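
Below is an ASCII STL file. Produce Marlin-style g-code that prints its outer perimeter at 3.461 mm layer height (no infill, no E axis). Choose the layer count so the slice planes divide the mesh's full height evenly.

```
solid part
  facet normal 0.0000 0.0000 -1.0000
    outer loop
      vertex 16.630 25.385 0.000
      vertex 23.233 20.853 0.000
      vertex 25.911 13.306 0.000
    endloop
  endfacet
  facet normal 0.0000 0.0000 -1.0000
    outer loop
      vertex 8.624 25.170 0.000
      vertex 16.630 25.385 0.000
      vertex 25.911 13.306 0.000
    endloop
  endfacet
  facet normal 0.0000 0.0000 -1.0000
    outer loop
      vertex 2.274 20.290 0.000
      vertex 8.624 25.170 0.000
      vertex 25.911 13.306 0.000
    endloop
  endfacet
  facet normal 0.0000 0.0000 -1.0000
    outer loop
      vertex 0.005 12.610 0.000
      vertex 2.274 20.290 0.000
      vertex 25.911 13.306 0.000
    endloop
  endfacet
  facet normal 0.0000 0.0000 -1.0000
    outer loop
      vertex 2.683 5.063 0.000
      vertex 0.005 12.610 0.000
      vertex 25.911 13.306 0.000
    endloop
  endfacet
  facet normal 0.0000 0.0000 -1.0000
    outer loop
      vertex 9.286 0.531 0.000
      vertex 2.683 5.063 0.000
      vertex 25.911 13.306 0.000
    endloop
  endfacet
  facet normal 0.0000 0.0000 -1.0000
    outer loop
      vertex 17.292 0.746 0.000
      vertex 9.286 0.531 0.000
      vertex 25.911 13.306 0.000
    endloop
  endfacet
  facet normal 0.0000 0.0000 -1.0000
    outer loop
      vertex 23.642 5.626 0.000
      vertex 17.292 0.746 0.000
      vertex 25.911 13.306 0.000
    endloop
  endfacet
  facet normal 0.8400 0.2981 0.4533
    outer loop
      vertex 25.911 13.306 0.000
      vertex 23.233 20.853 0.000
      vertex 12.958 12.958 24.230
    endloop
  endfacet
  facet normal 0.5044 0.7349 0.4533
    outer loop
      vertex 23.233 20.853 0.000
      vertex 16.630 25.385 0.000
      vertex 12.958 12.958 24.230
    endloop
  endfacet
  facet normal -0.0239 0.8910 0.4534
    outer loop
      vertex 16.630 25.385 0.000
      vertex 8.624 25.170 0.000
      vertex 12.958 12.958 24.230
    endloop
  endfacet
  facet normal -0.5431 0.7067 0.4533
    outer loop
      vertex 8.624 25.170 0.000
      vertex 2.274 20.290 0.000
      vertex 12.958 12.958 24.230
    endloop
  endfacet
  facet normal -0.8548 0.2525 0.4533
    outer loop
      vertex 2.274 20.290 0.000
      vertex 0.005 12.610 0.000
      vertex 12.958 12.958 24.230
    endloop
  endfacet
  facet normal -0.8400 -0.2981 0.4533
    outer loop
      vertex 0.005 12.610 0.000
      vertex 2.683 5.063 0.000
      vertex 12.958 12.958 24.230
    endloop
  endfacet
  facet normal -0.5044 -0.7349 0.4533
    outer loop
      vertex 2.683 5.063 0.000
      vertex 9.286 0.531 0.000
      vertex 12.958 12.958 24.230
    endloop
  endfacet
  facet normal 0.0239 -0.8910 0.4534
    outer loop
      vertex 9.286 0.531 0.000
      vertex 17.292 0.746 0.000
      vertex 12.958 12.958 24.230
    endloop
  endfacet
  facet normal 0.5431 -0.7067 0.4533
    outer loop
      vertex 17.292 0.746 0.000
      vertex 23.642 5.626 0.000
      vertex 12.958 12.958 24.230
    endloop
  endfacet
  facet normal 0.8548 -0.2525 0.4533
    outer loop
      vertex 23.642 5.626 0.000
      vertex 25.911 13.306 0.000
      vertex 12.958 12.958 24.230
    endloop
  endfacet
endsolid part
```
; perimeter-only toolpath
G21 ; units = mm
G90 ; absolute positioning
G28 ; home
; layer 1
G0 Z3.461
G0 X24.061 Y13.256
G1 X21.765 Y19.725
G1 X16.105 Y23.610
G1 X9.243 Y23.425
G1 X3.800 Y19.243
G1 X1.855 Y12.660
G1 X4.151 Y6.191
G1 X9.811 Y2.306
G1 X16.673 Y2.491
G1 X22.116 Y6.673
G1 X24.061 Y13.256
; layer 2
G0 Z6.923
G0 X22.210 Y13.207
G1 X20.297 Y18.597
G1 X15.581 Y21.834
G1 X9.862 Y21.681
G1 X5.327 Y18.195
G1 X3.706 Y12.709
G1 X5.619 Y7.319
G1 X10.335 Y4.082
G1 X16.054 Y4.235
G1 X20.589 Y7.721
G1 X22.210 Y13.207
; layer 3
G0 Z10.384
G0 X20.360 Y13.157
G1 X18.829 Y17.469
G1 X15.056 Y20.059
G1 X10.481 Y19.936
G1 X6.853 Y17.148
G1 X5.556 Y12.759
G1 X7.087 Y8.447
G1 X10.860 Y5.857
G1 X15.435 Y5.980
G1 X19.063 Y8.768
G1 X20.360 Y13.157
; layer 4
G0 Z13.846
G0 X18.509 Y13.107
G1 X17.362 Y16.342
G1 X14.532 Y18.284
G1 X11.101 Y18.192
G1 X8.379 Y16.100
G1 X7.407 Y12.809
G1 X8.554 Y9.574
G1 X11.384 Y7.632
G1 X14.815 Y7.724
G1 X17.537 Y9.816
G1 X18.509 Y13.107
; layer 5
G0 Z17.307
G0 X16.659 Y13.057
G1 X15.894 Y15.214
G1 X14.007 Y16.509
G1 X11.720 Y16.447
G1 X9.905 Y15.053
G1 X9.257 Y12.859
G1 X10.022 Y10.702
G1 X11.909 Y9.407
G1 X14.196 Y9.469
G1 X16.011 Y10.863
G1 X16.659 Y13.057
; layer 6
G0 Z20.769
G0 X14.808 Y13.008
G1 X14.426 Y14.086
G1 X13.483 Y14.733
G1 X12.339 Y14.703
G1 X11.432 Y14.005
G1 X11.108 Y12.908
G1 X11.490 Y11.830
G1 X12.433 Y11.183
G1 X13.577 Y11.213
G1 X14.484 Y11.911
G1 X14.808 Y13.008
M2 ; end

The solid is a regular 10-sided pyramid, base circumscribed radius ≈ 13 mm, apex at z ≈ 24.2 mm. Slicing at Δz = 3.461 mm — 7 equal slices spanning the solid's height, so layer i sits at z = i·h/7 — gives 6 non-empty perimeters. Each is a 10-segment closed polygon; G0 lifts to the layer z and rapids to the start vertex, then G1 traces the edges. The cross-section shrinks linearly with z (the slice at the apex is degenerate and omitted).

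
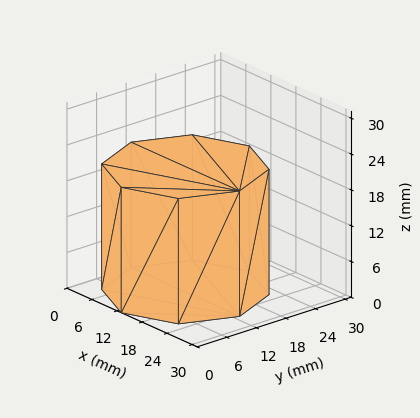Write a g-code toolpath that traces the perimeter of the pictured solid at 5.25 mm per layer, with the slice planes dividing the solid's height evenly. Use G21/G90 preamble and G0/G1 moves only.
Reading the render: the shape is a regular 8-sided prism (a cylinder approximated with 8 flat sides), circumscribed radius ≈ 13 mm, height ≈ 21 mm (dimensions read to the nearest mm from the axis ticks). For the g-code, the solid's height is divided into equal slices at the stated Δz and each level perimeter traced with G1 moves after a G0 lift.

; perimeter-only toolpath
G21 ; units = mm
G90 ; absolute positioning
G28 ; home
; layer 1
G0 Z5.25
G0 X26.00 Y13.00
G1 X22.19 Y22.19
G1 X13.00 Y26.00
G1 X3.81 Y22.19
G1 X0.00 Y13.00
G1 X3.81 Y3.81
G1 X13.00 Y0.00
G1 X22.19 Y3.81
G1 X26.00 Y13.00
; layer 2
G0 Z10.50
G0 X26.00 Y13.00
G1 X22.19 Y22.19
G1 X13.00 Y26.00
G1 X3.81 Y22.19
G1 X0.00 Y13.00
G1 X3.81 Y3.81
G1 X13.00 Y0.00
G1 X22.19 Y3.81
G1 X26.00 Y13.00
; layer 3
G0 Z15.75
G0 X26.00 Y13.00
G1 X22.19 Y22.19
G1 X13.00 Y26.00
G1 X3.81 Y22.19
G1 X0.00 Y13.00
G1 X3.81 Y3.81
G1 X13.00 Y0.00
G1 X22.19 Y3.81
G1 X26.00 Y13.00
; layer 4
G0 Z21.00
G0 X26.00 Y13.00
G1 X22.19 Y22.19
G1 X13.00 Y26.00
G1 X3.81 Y22.19
G1 X0.00 Y13.00
G1 X3.81 Y3.81
G1 X13.00 Y0.00
G1 X22.19 Y3.81
G1 X26.00 Y13.00
M2 ; end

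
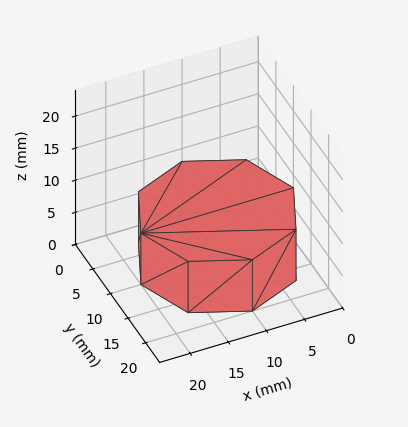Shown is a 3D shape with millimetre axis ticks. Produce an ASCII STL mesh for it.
Reading the render: the shape is a regular 8-sided prism (a cylinder approximated with 8 flat sides), circumscribed radius ≈ 10 mm, height ≈ 8 mm (dimensions read to the nearest mm from the axis ticks). For the STL, each face is triangulated and given an outward normal.

solid part
  facet normal 0.0000 0.0000 -1.0000
    outer loop
      vertex 10.000 20.000 0.000
      vertex 17.071 17.071 0.000
      vertex 20.000 10.000 0.000
    endloop
  endfacet
  facet normal 0.0000 0.0000 -1.0000
    outer loop
      vertex 2.929 17.071 0.000
      vertex 10.000 20.000 0.000
      vertex 20.000 10.000 0.000
    endloop
  endfacet
  facet normal 0.0000 0.0000 -1.0000
    outer loop
      vertex 0.000 10.000 0.000
      vertex 2.929 17.071 0.000
      vertex 20.000 10.000 0.000
    endloop
  endfacet
  facet normal 0.0000 0.0000 -1.0000
    outer loop
      vertex 2.929 2.929 0.000
      vertex 0.000 10.000 0.000
      vertex 20.000 10.000 0.000
    endloop
  endfacet
  facet normal 0.0000 0.0000 -1.0000
    outer loop
      vertex 10.000 0.000 0.000
      vertex 2.929 2.929 0.000
      vertex 20.000 10.000 0.000
    endloop
  endfacet
  facet normal 0.0000 0.0000 -1.0000
    outer loop
      vertex 17.071 2.929 0.000
      vertex 10.000 0.000 0.000
      vertex 20.000 10.000 0.000
    endloop
  endfacet
  facet normal 0.0000 0.0000 1.0000
    outer loop
      vertex 20.000 10.000 8.000
      vertex 17.071 17.071 8.000
      vertex 10.000 20.000 8.000
    endloop
  endfacet
  facet normal 0.0000 0.0000 1.0000
    outer loop
      vertex 20.000 10.000 8.000
      vertex 10.000 20.000 8.000
      vertex 2.929 17.071 8.000
    endloop
  endfacet
  facet normal 0.0000 0.0000 1.0000
    outer loop
      vertex 20.000 10.000 8.000
      vertex 2.929 17.071 8.000
      vertex 0.000 10.000 8.000
    endloop
  endfacet
  facet normal 0.0000 0.0000 1.0000
    outer loop
      vertex 20.000 10.000 8.000
      vertex 0.000 10.000 8.000
      vertex 2.929 2.929 8.000
    endloop
  endfacet
  facet normal 0.0000 0.0000 1.0000
    outer loop
      vertex 20.000 10.000 8.000
      vertex 2.929 2.929 8.000
      vertex 10.000 0.000 8.000
    endloop
  endfacet
  facet normal 0.0000 0.0000 1.0000
    outer loop
      vertex 20.000 10.000 8.000
      vertex 10.000 0.000 8.000
      vertex 17.071 2.929 8.000
    endloop
  endfacet
  facet normal 0.9239 0.3827 0.0000
    outer loop
      vertex 20.000 10.000 0.000
      vertex 17.071 17.071 0.000
      vertex 17.071 17.071 8.000
    endloop
  endfacet
  facet normal 0.9239 0.3827 0.0000
    outer loop
      vertex 20.000 10.000 0.000
      vertex 17.071 17.071 8.000
      vertex 20.000 10.000 8.000
    endloop
  endfacet
  facet normal 0.3827 0.9239 0.0000
    outer loop
      vertex 17.071 17.071 0.000
      vertex 10.000 20.000 0.000
      vertex 10.000 20.000 8.000
    endloop
  endfacet
  facet normal 0.3827 0.9239 0.0000
    outer loop
      vertex 17.071 17.071 0.000
      vertex 10.000 20.000 8.000
      vertex 17.071 17.071 8.000
    endloop
  endfacet
  facet normal -0.3827 0.9239 0.0000
    outer loop
      vertex 10.000 20.000 0.000
      vertex 2.929 17.071 0.000
      vertex 2.929 17.071 8.000
    endloop
  endfacet
  facet normal -0.3827 0.9239 0.0000
    outer loop
      vertex 10.000 20.000 0.000
      vertex 2.929 17.071 8.000
      vertex 10.000 20.000 8.000
    endloop
  endfacet
  facet normal -0.9239 0.3827 0.0000
    outer loop
      vertex 2.929 17.071 0.000
      vertex 0.000 10.000 0.000
      vertex 0.000 10.000 8.000
    endloop
  endfacet
  facet normal -0.9239 0.3827 0.0000
    outer loop
      vertex 2.929 17.071 0.000
      vertex 0.000 10.000 8.000
      vertex 2.929 17.071 8.000
    endloop
  endfacet
  facet normal -0.9239 -0.3827 0.0000
    outer loop
      vertex 0.000 10.000 0.000
      vertex 2.929 2.929 0.000
      vertex 2.929 2.929 8.000
    endloop
  endfacet
  facet normal -0.9239 -0.3827 0.0000
    outer loop
      vertex 0.000 10.000 0.000
      vertex 2.929 2.929 8.000
      vertex 0.000 10.000 8.000
    endloop
  endfacet
  facet normal -0.3827 -0.9239 0.0000
    outer loop
      vertex 2.929 2.929 0.000
      vertex 10.000 0.000 0.000
      vertex 10.000 0.000 8.000
    endloop
  endfacet
  facet normal -0.3827 -0.9239 0.0000
    outer loop
      vertex 2.929 2.929 0.000
      vertex 10.000 0.000 8.000
      vertex 2.929 2.929 8.000
    endloop
  endfacet
  facet normal 0.3827 -0.9239 0.0000
    outer loop
      vertex 10.000 0.000 0.000
      vertex 17.071 2.929 0.000
      vertex 17.071 2.929 8.000
    endloop
  endfacet
  facet normal 0.3827 -0.9239 0.0000
    outer loop
      vertex 10.000 0.000 0.000
      vertex 17.071 2.929 8.000
      vertex 10.000 0.000 8.000
    endloop
  endfacet
  facet normal 0.9239 -0.3827 0.0000
    outer loop
      vertex 17.071 2.929 0.000
      vertex 20.000 10.000 0.000
      vertex 20.000 10.000 8.000
    endloop
  endfacet
  facet normal 0.9239 -0.3827 0.0000
    outer loop
      vertex 17.071 2.929 0.000
      vertex 20.000 10.000 8.000
      vertex 17.071 2.929 8.000
    endloop
  endfacet
endsolid part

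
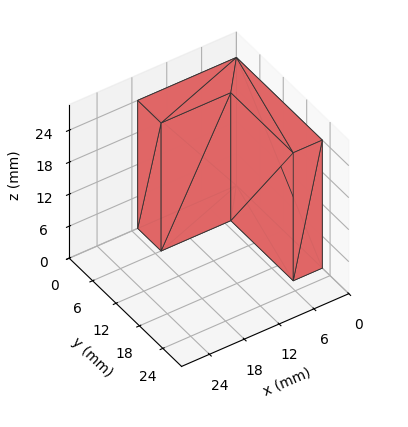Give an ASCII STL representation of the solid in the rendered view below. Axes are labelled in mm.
Reading the render: the shape is an L-shaped prism: outer 17 × 22 mm, arm thicknesses ≈ 6 mm (horizontal) and 5 mm (vertical), extruded 24 mm in z (dimensions read to the nearest mm from the axis ticks). For the STL, each face is triangulated and given an outward normal.

solid part
  facet normal 0.0000 0.0000 -1.0000
    outer loop
      vertex 17.000 6.000 0.000
      vertex 17.000 0.000 0.000
      vertex 0.000 0.000 0.000
    endloop
  endfacet
  facet normal 0.0000 0.0000 -1.0000
    outer loop
      vertex 5.000 6.000 0.000
      vertex 17.000 6.000 0.000
      vertex 0.000 0.000 0.000
    endloop
  endfacet
  facet normal 0.0000 0.0000 -1.0000
    outer loop
      vertex 5.000 22.000 0.000
      vertex 5.000 6.000 0.000
      vertex 0.000 0.000 0.000
    endloop
  endfacet
  facet normal 0.0000 0.0000 -1.0000
    outer loop
      vertex 0.000 22.000 0.000
      vertex 5.000 22.000 0.000
      vertex 0.000 0.000 0.000
    endloop
  endfacet
  facet normal 0.0000 0.0000 1.0000
    outer loop
      vertex 0.000 0.000 24.000
      vertex 17.000 0.000 24.000
      vertex 17.000 6.000 24.000
    endloop
  endfacet
  facet normal 0.0000 0.0000 1.0000
    outer loop
      vertex 0.000 0.000 24.000
      vertex 17.000 6.000 24.000
      vertex 5.000 6.000 24.000
    endloop
  endfacet
  facet normal 0.0000 0.0000 1.0000
    outer loop
      vertex 0.000 0.000 24.000
      vertex 5.000 6.000 24.000
      vertex 5.000 22.000 24.000
    endloop
  endfacet
  facet normal 0.0000 0.0000 1.0000
    outer loop
      vertex 0.000 0.000 24.000
      vertex 5.000 22.000 24.000
      vertex 0.000 22.000 24.000
    endloop
  endfacet
  facet normal 0.0000 -1.0000 0.0000
    outer loop
      vertex 0.000 0.000 0.000
      vertex 17.000 0.000 0.000
      vertex 17.000 0.000 24.000
    endloop
  endfacet
  facet normal 0.0000 -1.0000 0.0000
    outer loop
      vertex 0.000 0.000 0.000
      vertex 17.000 0.000 24.000
      vertex 0.000 0.000 24.000
    endloop
  endfacet
  facet normal 1.0000 0.0000 0.0000
    outer loop
      vertex 17.000 0.000 0.000
      vertex 17.000 6.000 0.000
      vertex 17.000 6.000 24.000
    endloop
  endfacet
  facet normal 1.0000 0.0000 0.0000
    outer loop
      vertex 17.000 0.000 0.000
      vertex 17.000 6.000 24.000
      vertex 17.000 0.000 24.000
    endloop
  endfacet
  facet normal 0.0000 1.0000 0.0000
    outer loop
      vertex 17.000 6.000 0.000
      vertex 5.000 6.000 0.000
      vertex 5.000 6.000 24.000
    endloop
  endfacet
  facet normal 0.0000 1.0000 0.0000
    outer loop
      vertex 17.000 6.000 0.000
      vertex 5.000 6.000 24.000
      vertex 17.000 6.000 24.000
    endloop
  endfacet
  facet normal 1.0000 0.0000 0.0000
    outer loop
      vertex 5.000 6.000 0.000
      vertex 5.000 22.000 0.000
      vertex 5.000 22.000 24.000
    endloop
  endfacet
  facet normal 1.0000 0.0000 0.0000
    outer loop
      vertex 5.000 6.000 0.000
      vertex 5.000 22.000 24.000
      vertex 5.000 6.000 24.000
    endloop
  endfacet
  facet normal 0.0000 1.0000 0.0000
    outer loop
      vertex 5.000 22.000 0.000
      vertex 0.000 22.000 0.000
      vertex 0.000 22.000 24.000
    endloop
  endfacet
  facet normal 0.0000 1.0000 0.0000
    outer loop
      vertex 5.000 22.000 0.000
      vertex 0.000 22.000 24.000
      vertex 5.000 22.000 24.000
    endloop
  endfacet
  facet normal -1.0000 0.0000 0.0000
    outer loop
      vertex 0.000 22.000 0.000
      vertex 0.000 0.000 0.000
      vertex 0.000 0.000 24.000
    endloop
  endfacet
  facet normal -1.0000 0.0000 0.0000
    outer loop
      vertex 0.000 22.000 0.000
      vertex 0.000 0.000 24.000
      vertex 0.000 22.000 24.000
    endloop
  endfacet
endsolid part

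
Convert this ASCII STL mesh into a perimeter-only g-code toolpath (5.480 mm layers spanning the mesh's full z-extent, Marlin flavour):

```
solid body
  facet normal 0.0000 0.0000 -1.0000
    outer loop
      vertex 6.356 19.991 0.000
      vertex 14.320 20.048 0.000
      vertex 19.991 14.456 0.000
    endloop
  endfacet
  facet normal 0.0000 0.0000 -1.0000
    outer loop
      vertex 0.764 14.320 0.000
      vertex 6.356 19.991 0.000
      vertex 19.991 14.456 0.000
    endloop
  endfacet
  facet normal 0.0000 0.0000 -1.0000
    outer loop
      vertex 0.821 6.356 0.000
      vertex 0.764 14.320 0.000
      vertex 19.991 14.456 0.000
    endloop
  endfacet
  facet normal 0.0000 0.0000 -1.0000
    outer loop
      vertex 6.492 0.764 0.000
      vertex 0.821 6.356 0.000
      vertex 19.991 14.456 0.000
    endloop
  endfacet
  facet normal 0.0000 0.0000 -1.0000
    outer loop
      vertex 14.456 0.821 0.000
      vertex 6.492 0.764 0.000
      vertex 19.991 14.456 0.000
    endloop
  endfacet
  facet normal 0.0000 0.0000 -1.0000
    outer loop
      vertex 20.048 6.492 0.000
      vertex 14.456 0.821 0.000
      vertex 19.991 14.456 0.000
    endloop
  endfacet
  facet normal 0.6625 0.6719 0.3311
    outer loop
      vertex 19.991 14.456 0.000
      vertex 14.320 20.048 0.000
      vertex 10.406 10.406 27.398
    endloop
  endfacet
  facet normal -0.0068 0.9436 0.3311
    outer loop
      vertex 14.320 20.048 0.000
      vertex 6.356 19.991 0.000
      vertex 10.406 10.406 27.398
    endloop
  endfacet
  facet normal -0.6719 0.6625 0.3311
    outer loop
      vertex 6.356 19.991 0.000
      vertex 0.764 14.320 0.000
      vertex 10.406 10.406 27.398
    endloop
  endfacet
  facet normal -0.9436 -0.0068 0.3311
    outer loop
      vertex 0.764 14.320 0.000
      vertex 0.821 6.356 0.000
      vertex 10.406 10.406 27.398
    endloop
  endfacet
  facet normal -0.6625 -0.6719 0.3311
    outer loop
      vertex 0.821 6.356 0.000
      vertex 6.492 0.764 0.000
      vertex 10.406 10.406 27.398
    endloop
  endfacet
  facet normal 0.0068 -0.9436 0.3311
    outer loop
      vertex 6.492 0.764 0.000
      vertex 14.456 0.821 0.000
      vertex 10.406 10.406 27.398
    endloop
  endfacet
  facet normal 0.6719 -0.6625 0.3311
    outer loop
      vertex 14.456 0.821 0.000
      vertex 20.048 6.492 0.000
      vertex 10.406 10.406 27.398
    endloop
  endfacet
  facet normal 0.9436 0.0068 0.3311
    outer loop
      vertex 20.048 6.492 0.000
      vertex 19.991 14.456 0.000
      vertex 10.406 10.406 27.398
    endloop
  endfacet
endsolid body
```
; perimeter-only toolpath
G21 ; units = mm
G90 ; absolute positioning
G28 ; home
; layer 1
G0 Z5.480
G0 X18.074 Y13.646
G1 X13.537 Y18.120
G1 X7.166 Y18.074
G1 X2.692 Y13.537
G1 X2.738 Y7.166
G1 X7.275 Y2.692
G1 X13.646 Y2.738
G1 X18.120 Y7.275
G1 X18.074 Y13.646
; layer 2
G0 Z10.959
G0 X16.157 Y12.836
G1 X12.754 Y16.191
G1 X7.976 Y16.157
G1 X4.621 Y12.754
G1 X4.655 Y7.976
G1 X8.058 Y4.621
G1 X12.836 Y4.655
G1 X16.191 Y8.058
G1 X16.157 Y12.836
; layer 3
G0 Z16.439
G0 X14.240 Y12.026
G1 X11.972 Y14.263
G1 X8.786 Y14.240
G1 X6.549 Y11.972
G1 X6.572 Y8.786
G1 X8.840 Y6.549
G1 X12.026 Y6.572
G1 X14.263 Y8.840
G1 X14.240 Y12.026
; layer 4
G0 Z21.918
G0 X12.323 Y11.216
G1 X11.189 Y12.334
G1 X9.596 Y12.323
G1 X8.478 Y11.189
G1 X8.489 Y9.596
G1 X9.623 Y8.478
G1 X11.216 Y8.489
G1 X12.334 Y9.623
G1 X12.323 Y11.216
M2 ; end

The solid is a regular 8-sided pyramid, base circumscribed radius ≈ 10.4 mm, apex at z ≈ 27.4 mm. Slicing at Δz = 5.480 mm — 5 equal slices spanning the solid's height, so layer i sits at z = i·h/5 — gives 4 non-empty perimeters. Each is a 8-segment closed polygon; G0 lifts to the layer z and rapids to the start vertex, then G1 traces the edges. The cross-section shrinks linearly with z (the slice at the apex is degenerate and omitted).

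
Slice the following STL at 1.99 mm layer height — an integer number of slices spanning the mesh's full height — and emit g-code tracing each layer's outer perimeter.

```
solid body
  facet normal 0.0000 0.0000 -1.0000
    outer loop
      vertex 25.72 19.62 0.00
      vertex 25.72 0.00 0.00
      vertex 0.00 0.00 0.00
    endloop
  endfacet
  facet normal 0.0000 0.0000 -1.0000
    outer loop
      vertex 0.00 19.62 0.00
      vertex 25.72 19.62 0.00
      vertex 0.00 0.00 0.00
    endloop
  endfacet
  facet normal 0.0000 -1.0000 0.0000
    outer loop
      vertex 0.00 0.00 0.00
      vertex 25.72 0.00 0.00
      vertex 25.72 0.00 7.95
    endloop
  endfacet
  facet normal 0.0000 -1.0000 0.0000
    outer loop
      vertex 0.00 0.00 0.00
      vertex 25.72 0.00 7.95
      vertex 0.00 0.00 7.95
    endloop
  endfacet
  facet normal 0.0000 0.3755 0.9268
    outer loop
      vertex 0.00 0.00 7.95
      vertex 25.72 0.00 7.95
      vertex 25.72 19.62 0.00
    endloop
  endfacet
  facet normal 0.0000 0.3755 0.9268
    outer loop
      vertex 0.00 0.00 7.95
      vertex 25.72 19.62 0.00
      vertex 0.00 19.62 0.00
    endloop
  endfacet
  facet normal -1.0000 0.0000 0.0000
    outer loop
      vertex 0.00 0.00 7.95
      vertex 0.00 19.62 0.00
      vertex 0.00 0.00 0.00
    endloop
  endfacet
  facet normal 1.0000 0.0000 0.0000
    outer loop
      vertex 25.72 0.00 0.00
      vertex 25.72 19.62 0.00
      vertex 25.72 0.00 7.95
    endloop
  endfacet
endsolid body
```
; perimeter-only toolpath
G21 ; units = mm
G90 ; absolute positioning
G28 ; home
; layer 1
G0 Z1.99
G0 X0.00 Y0.00
G1 X25.72 Y0.00
G1 X25.72 Y14.71
G1 X0.00 Y14.71
G1 X0.00 Y0.00
; layer 2
G0 Z3.98
G0 X0.00 Y0.00
G1 X25.72 Y0.00
G1 X25.72 Y9.81
G1 X0.00 Y9.81
G1 X0.00 Y0.00
; layer 3
G0 Z5.96
G0 X0.00 Y0.00
G1 X25.72 Y0.00
G1 X25.72 Y4.91
G1 X0.00 Y4.91
G1 X0.00 Y0.00
M2 ; end

The solid is a wedge (ramp): 25.7 × 19.6 mm base, rising to 7.95 mm along the y=0 edge and sloping linearly to z=0 at y=19.6. Slicing at Δz = 1.99 mm — 4 equal slices spanning the solid's height, so layer i sits at z = i·h/4 — gives 3 non-empty perimeters. Each is a 4-segment closed polygon; G0 lifts to the layer z and rapids to the start vertex, then G1 traces the edges. The cross-section shrinks linearly with z (the slice at the apex is degenerate and omitted).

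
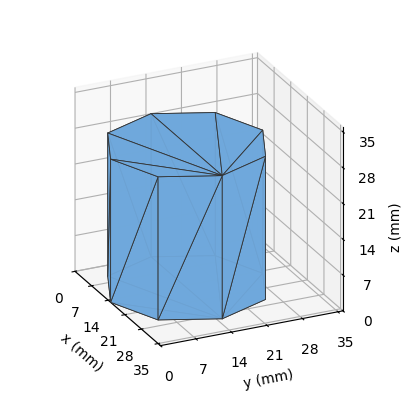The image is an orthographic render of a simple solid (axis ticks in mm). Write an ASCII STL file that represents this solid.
Reading the render: the shape is a regular 8-sided prism (a cylinder approximated with 8 flat sides), circumscribed radius ≈ 15 mm, height ≈ 28 mm (dimensions read to the nearest mm from the axis ticks). For the STL, each face is triangulated and given an outward normal.

solid part
  facet normal 0.0000 0.0000 -1.0000
    outer loop
      vertex 15.0 30.0 0.0
      vertex 25.6 25.6 0.0
      vertex 30.0 15.0 0.0
    endloop
  endfacet
  facet normal 0.0000 0.0000 -1.0000
    outer loop
      vertex 4.4 25.6 0.0
      vertex 15.0 30.0 0.0
      vertex 30.0 15.0 0.0
    endloop
  endfacet
  facet normal 0.0000 0.0000 -1.0000
    outer loop
      vertex 0.0 15.0 0.0
      vertex 4.4 25.6 0.0
      vertex 30.0 15.0 0.0
    endloop
  endfacet
  facet normal 0.0000 0.0000 -1.0000
    outer loop
      vertex 4.4 4.4 0.0
      vertex 0.0 15.0 0.0
      vertex 30.0 15.0 0.0
    endloop
  endfacet
  facet normal 0.0000 0.0000 -1.0000
    outer loop
      vertex 15.0 0.0 0.0
      vertex 4.4 4.4 0.0
      vertex 30.0 15.0 0.0
    endloop
  endfacet
  facet normal 0.0000 0.0000 -1.0000
    outer loop
      vertex 25.6 4.4 0.0
      vertex 15.0 0.0 0.0
      vertex 30.0 15.0 0.0
    endloop
  endfacet
  facet normal 0.0000 0.0000 1.0000
    outer loop
      vertex 30.0 15.0 28.0
      vertex 25.6 25.6 28.0
      vertex 15.0 30.0 28.0
    endloop
  endfacet
  facet normal 0.0000 0.0000 1.0000
    outer loop
      vertex 30.0 15.0 28.0
      vertex 15.0 30.0 28.0
      vertex 4.4 25.6 28.0
    endloop
  endfacet
  facet normal 0.0000 0.0000 1.0000
    outer loop
      vertex 30.0 15.0 28.0
      vertex 4.4 25.6 28.0
      vertex 0.0 15.0 28.0
    endloop
  endfacet
  facet normal 0.0000 0.0000 1.0000
    outer loop
      vertex 30.0 15.0 28.0
      vertex 0.0 15.0 28.0
      vertex 4.4 4.4 28.0
    endloop
  endfacet
  facet normal 0.0000 0.0000 1.0000
    outer loop
      vertex 30.0 15.0 28.0
      vertex 4.4 4.4 28.0
      vertex 15.0 0.0 28.0
    endloop
  endfacet
  facet normal 0.0000 0.0000 1.0000
    outer loop
      vertex 30.0 15.0 28.0
      vertex 15.0 0.0 28.0
      vertex 25.6 4.4 28.0
    endloop
  endfacet
  facet normal 0.9236 0.3834 0.0000
    outer loop
      vertex 30.0 15.0 0.0
      vertex 25.6 25.6 0.0
      vertex 25.6 25.6 28.0
    endloop
  endfacet
  facet normal 0.9236 0.3834 0.0000
    outer loop
      vertex 30.0 15.0 0.0
      vertex 25.6 25.6 28.0
      vertex 30.0 15.0 28.0
    endloop
  endfacet
  facet normal 0.3834 0.9236 0.0000
    outer loop
      vertex 25.6 25.6 0.0
      vertex 15.0 30.0 0.0
      vertex 15.0 30.0 28.0
    endloop
  endfacet
  facet normal 0.3834 0.9236 0.0000
    outer loop
      vertex 25.6 25.6 0.0
      vertex 15.0 30.0 28.0
      vertex 25.6 25.6 28.0
    endloop
  endfacet
  facet normal -0.3834 0.9236 0.0000
    outer loop
      vertex 15.0 30.0 0.0
      vertex 4.4 25.6 0.0
      vertex 4.4 25.6 28.0
    endloop
  endfacet
  facet normal -0.3834 0.9236 0.0000
    outer loop
      vertex 15.0 30.0 0.0
      vertex 4.4 25.6 28.0
      vertex 15.0 30.0 28.0
    endloop
  endfacet
  facet normal -0.9236 0.3834 0.0000
    outer loop
      vertex 4.4 25.6 0.0
      vertex 0.0 15.0 0.0
      vertex 0.0 15.0 28.0
    endloop
  endfacet
  facet normal -0.9236 0.3834 0.0000
    outer loop
      vertex 4.4 25.6 0.0
      vertex 0.0 15.0 28.0
      vertex 4.4 25.6 28.0
    endloop
  endfacet
  facet normal -0.9236 -0.3834 0.0000
    outer loop
      vertex 0.0 15.0 0.0
      vertex 4.4 4.4 0.0
      vertex 4.4 4.4 28.0
    endloop
  endfacet
  facet normal -0.9236 -0.3834 0.0000
    outer loop
      vertex 0.0 15.0 0.0
      vertex 4.4 4.4 28.0
      vertex 0.0 15.0 28.0
    endloop
  endfacet
  facet normal -0.3834 -0.9236 0.0000
    outer loop
      vertex 4.4 4.4 0.0
      vertex 15.0 0.0 0.0
      vertex 15.0 0.0 28.0
    endloop
  endfacet
  facet normal -0.3834 -0.9236 0.0000
    outer loop
      vertex 4.4 4.4 0.0
      vertex 15.0 0.0 28.0
      vertex 4.4 4.4 28.0
    endloop
  endfacet
  facet normal 0.3834 -0.9236 0.0000
    outer loop
      vertex 15.0 0.0 0.0
      vertex 25.6 4.4 0.0
      vertex 25.6 4.4 28.0
    endloop
  endfacet
  facet normal 0.3834 -0.9236 0.0000
    outer loop
      vertex 15.0 0.0 0.0
      vertex 25.6 4.4 28.0
      vertex 15.0 0.0 28.0
    endloop
  endfacet
  facet normal 0.9236 -0.3834 0.0000
    outer loop
      vertex 25.6 4.4 0.0
      vertex 30.0 15.0 0.0
      vertex 30.0 15.0 28.0
    endloop
  endfacet
  facet normal 0.9236 -0.3834 0.0000
    outer loop
      vertex 25.6 4.4 0.0
      vertex 30.0 15.0 28.0
      vertex 25.6 4.4 28.0
    endloop
  endfacet
endsolid part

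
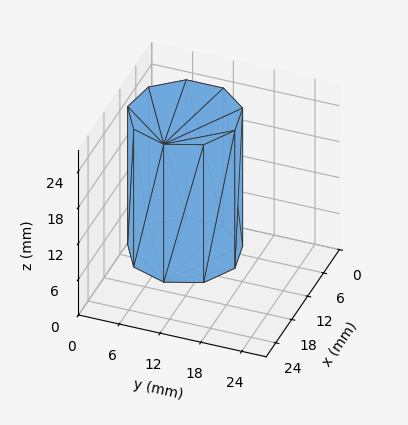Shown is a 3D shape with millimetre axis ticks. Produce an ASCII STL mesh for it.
Reading the render: the shape is a regular 9-sided prism (a cylinder approximated with 9 flat sides), circumscribed radius ≈ 8 mm, height ≈ 23 mm (dimensions read to the nearest mm from the axis ticks). For the STL, each face is triangulated and given an outward normal.

solid part
  facet normal 0.0000 0.0000 -1.0000
    outer loop
      vertex 9.389 15.878 0.000
      vertex 14.128 13.142 0.000
      vertex 16.000 8.000 0.000
    endloop
  endfacet
  facet normal 0.0000 0.0000 -1.0000
    outer loop
      vertex 4.000 14.928 0.000
      vertex 9.389 15.878 0.000
      vertex 16.000 8.000 0.000
    endloop
  endfacet
  facet normal 0.0000 0.0000 -1.0000
    outer loop
      vertex 0.482 10.736 0.000
      vertex 4.000 14.928 0.000
      vertex 16.000 8.000 0.000
    endloop
  endfacet
  facet normal 0.0000 0.0000 -1.0000
    outer loop
      vertex 0.482 5.264 0.000
      vertex 0.482 10.736 0.000
      vertex 16.000 8.000 0.000
    endloop
  endfacet
  facet normal 0.0000 0.0000 -1.0000
    outer loop
      vertex 4.000 1.072 0.000
      vertex 0.482 5.264 0.000
      vertex 16.000 8.000 0.000
    endloop
  endfacet
  facet normal 0.0000 0.0000 -1.0000
    outer loop
      vertex 9.389 0.122 0.000
      vertex 4.000 1.072 0.000
      vertex 16.000 8.000 0.000
    endloop
  endfacet
  facet normal 0.0000 0.0000 -1.0000
    outer loop
      vertex 14.128 2.858 0.000
      vertex 9.389 0.122 0.000
      vertex 16.000 8.000 0.000
    endloop
  endfacet
  facet normal 0.0000 0.0000 1.0000
    outer loop
      vertex 16.000 8.000 23.000
      vertex 14.128 13.142 23.000
      vertex 9.389 15.878 23.000
    endloop
  endfacet
  facet normal 0.0000 0.0000 1.0000
    outer loop
      vertex 16.000 8.000 23.000
      vertex 9.389 15.878 23.000
      vertex 4.000 14.928 23.000
    endloop
  endfacet
  facet normal 0.0000 0.0000 1.0000
    outer loop
      vertex 16.000 8.000 23.000
      vertex 4.000 14.928 23.000
      vertex 0.482 10.736 23.000
    endloop
  endfacet
  facet normal 0.0000 0.0000 1.0000
    outer loop
      vertex 16.000 8.000 23.000
      vertex 0.482 10.736 23.000
      vertex 0.482 5.264 23.000
    endloop
  endfacet
  facet normal 0.0000 0.0000 1.0000
    outer loop
      vertex 16.000 8.000 23.000
      vertex 0.482 5.264 23.000
      vertex 4.000 1.072 23.000
    endloop
  endfacet
  facet normal 0.0000 0.0000 1.0000
    outer loop
      vertex 16.000 8.000 23.000
      vertex 4.000 1.072 23.000
      vertex 9.389 0.122 23.000
    endloop
  endfacet
  facet normal 0.0000 0.0000 1.0000
    outer loop
      vertex 16.000 8.000 23.000
      vertex 9.389 0.122 23.000
      vertex 14.128 2.858 23.000
    endloop
  endfacet
  facet normal 0.9397 0.3421 0.0000
    outer loop
      vertex 16.000 8.000 0.000
      vertex 14.128 13.142 0.000
      vertex 14.128 13.142 23.000
    endloop
  endfacet
  facet normal 0.9397 0.3421 0.0000
    outer loop
      vertex 16.000 8.000 0.000
      vertex 14.128 13.142 23.000
      vertex 16.000 8.000 23.000
    endloop
  endfacet
  facet normal 0.5000 0.8660 0.0000
    outer loop
      vertex 14.128 13.142 0.000
      vertex 9.389 15.878 0.000
      vertex 9.389 15.878 23.000
    endloop
  endfacet
  facet normal 0.5000 0.8660 0.0000
    outer loop
      vertex 14.128 13.142 0.000
      vertex 9.389 15.878 23.000
      vertex 14.128 13.142 23.000
    endloop
  endfacet
  facet normal -0.1736 0.9848 0.0000
    outer loop
      vertex 9.389 15.878 0.000
      vertex 4.000 14.928 0.000
      vertex 4.000 14.928 23.000
    endloop
  endfacet
  facet normal -0.1736 0.9848 0.0000
    outer loop
      vertex 9.389 15.878 0.000
      vertex 4.000 14.928 23.000
      vertex 9.389 15.878 23.000
    endloop
  endfacet
  facet normal -0.7660 0.6428 0.0000
    outer loop
      vertex 4.000 14.928 0.000
      vertex 0.482 10.736 0.000
      vertex 0.482 10.736 23.000
    endloop
  endfacet
  facet normal -0.7660 0.6428 0.0000
    outer loop
      vertex 4.000 14.928 0.000
      vertex 0.482 10.736 23.000
      vertex 4.000 14.928 23.000
    endloop
  endfacet
  facet normal -1.0000 0.0000 0.0000
    outer loop
      vertex 0.482 10.736 0.000
      vertex 0.482 5.264 0.000
      vertex 0.482 5.264 23.000
    endloop
  endfacet
  facet normal -1.0000 0.0000 0.0000
    outer loop
      vertex 0.482 10.736 0.000
      vertex 0.482 5.264 23.000
      vertex 0.482 10.736 23.000
    endloop
  endfacet
  facet normal -0.7660 -0.6428 0.0000
    outer loop
      vertex 0.482 5.264 0.000
      vertex 4.000 1.072 0.000
      vertex 4.000 1.072 23.000
    endloop
  endfacet
  facet normal -0.7660 -0.6428 0.0000
    outer loop
      vertex 0.482 5.264 0.000
      vertex 4.000 1.072 23.000
      vertex 0.482 5.264 23.000
    endloop
  endfacet
  facet normal -0.1736 -0.9848 0.0000
    outer loop
      vertex 4.000 1.072 0.000
      vertex 9.389 0.122 0.000
      vertex 9.389 0.122 23.000
    endloop
  endfacet
  facet normal -0.1736 -0.9848 0.0000
    outer loop
      vertex 4.000 1.072 0.000
      vertex 9.389 0.122 23.000
      vertex 4.000 1.072 23.000
    endloop
  endfacet
  facet normal 0.5000 -0.8660 0.0000
    outer loop
      vertex 9.389 0.122 0.000
      vertex 14.128 2.858 0.000
      vertex 14.128 2.858 23.000
    endloop
  endfacet
  facet normal 0.5000 -0.8660 0.0000
    outer loop
      vertex 9.389 0.122 0.000
      vertex 14.128 2.858 23.000
      vertex 9.389 0.122 23.000
    endloop
  endfacet
  facet normal 0.9397 -0.3421 0.0000
    outer loop
      vertex 14.128 2.858 0.000
      vertex 16.000 8.000 0.000
      vertex 16.000 8.000 23.000
    endloop
  endfacet
  facet normal 0.9397 -0.3421 0.0000
    outer loop
      vertex 14.128 2.858 0.000
      vertex 16.000 8.000 23.000
      vertex 14.128 2.858 23.000
    endloop
  endfacet
endsolid part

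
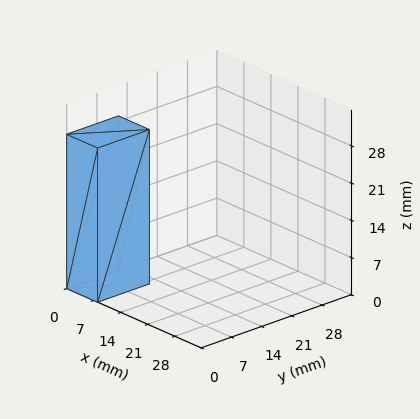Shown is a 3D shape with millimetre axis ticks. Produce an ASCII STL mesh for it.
Reading the render: the shape is a rectangular box, roughly 8 × 12 mm footprint and 29 mm tall (dimensions read to the nearest mm from the axis ticks). For the STL, each face is triangulated and given an outward normal.

solid part
  facet normal 0.0000 0.0000 -1.0000
    outer loop
      vertex 8.0 12.0 0.0
      vertex 8.0 0.0 0.0
      vertex 0.0 0.0 0.0
    endloop
  endfacet
  facet normal 0.0000 0.0000 -1.0000
    outer loop
      vertex 0.0 12.0 0.0
      vertex 8.0 12.0 0.0
      vertex 0.0 0.0 0.0
    endloop
  endfacet
  facet normal 0.0000 0.0000 1.0000
    outer loop
      vertex 0.0 0.0 29.0
      vertex 8.0 0.0 29.0
      vertex 8.0 12.0 29.0
    endloop
  endfacet
  facet normal 0.0000 0.0000 1.0000
    outer loop
      vertex 0.0 0.0 29.0
      vertex 8.0 12.0 29.0
      vertex 0.0 12.0 29.0
    endloop
  endfacet
  facet normal 0.0000 -1.0000 0.0000
    outer loop
      vertex 0.0 0.0 0.0
      vertex 8.0 0.0 0.0
      vertex 8.0 0.0 29.0
    endloop
  endfacet
  facet normal 0.0000 -1.0000 0.0000
    outer loop
      vertex 0.0 0.0 0.0
      vertex 8.0 0.0 29.0
      vertex 0.0 0.0 29.0
    endloop
  endfacet
  facet normal 0.0000 1.0000 0.0000
    outer loop
      vertex 8.0 12.0 29.0
      vertex 8.0 12.0 0.0
      vertex 0.0 12.0 0.0
    endloop
  endfacet
  facet normal 0.0000 1.0000 0.0000
    outer loop
      vertex 0.0 12.0 29.0
      vertex 8.0 12.0 29.0
      vertex 0.0 12.0 0.0
    endloop
  endfacet
  facet normal -1.0000 0.0000 0.0000
    outer loop
      vertex 0.0 12.0 29.0
      vertex 0.0 12.0 0.0
      vertex 0.0 0.0 0.0
    endloop
  endfacet
  facet normal -1.0000 0.0000 0.0000
    outer loop
      vertex 0.0 0.0 29.0
      vertex 0.0 12.0 29.0
      vertex 0.0 0.0 0.0
    endloop
  endfacet
  facet normal 1.0000 0.0000 0.0000
    outer loop
      vertex 8.0 0.0 0.0
      vertex 8.0 12.0 0.0
      vertex 8.0 12.0 29.0
    endloop
  endfacet
  facet normal 1.0000 0.0000 0.0000
    outer loop
      vertex 8.0 0.0 0.0
      vertex 8.0 12.0 29.0
      vertex 8.0 0.0 29.0
    endloop
  endfacet
endsolid part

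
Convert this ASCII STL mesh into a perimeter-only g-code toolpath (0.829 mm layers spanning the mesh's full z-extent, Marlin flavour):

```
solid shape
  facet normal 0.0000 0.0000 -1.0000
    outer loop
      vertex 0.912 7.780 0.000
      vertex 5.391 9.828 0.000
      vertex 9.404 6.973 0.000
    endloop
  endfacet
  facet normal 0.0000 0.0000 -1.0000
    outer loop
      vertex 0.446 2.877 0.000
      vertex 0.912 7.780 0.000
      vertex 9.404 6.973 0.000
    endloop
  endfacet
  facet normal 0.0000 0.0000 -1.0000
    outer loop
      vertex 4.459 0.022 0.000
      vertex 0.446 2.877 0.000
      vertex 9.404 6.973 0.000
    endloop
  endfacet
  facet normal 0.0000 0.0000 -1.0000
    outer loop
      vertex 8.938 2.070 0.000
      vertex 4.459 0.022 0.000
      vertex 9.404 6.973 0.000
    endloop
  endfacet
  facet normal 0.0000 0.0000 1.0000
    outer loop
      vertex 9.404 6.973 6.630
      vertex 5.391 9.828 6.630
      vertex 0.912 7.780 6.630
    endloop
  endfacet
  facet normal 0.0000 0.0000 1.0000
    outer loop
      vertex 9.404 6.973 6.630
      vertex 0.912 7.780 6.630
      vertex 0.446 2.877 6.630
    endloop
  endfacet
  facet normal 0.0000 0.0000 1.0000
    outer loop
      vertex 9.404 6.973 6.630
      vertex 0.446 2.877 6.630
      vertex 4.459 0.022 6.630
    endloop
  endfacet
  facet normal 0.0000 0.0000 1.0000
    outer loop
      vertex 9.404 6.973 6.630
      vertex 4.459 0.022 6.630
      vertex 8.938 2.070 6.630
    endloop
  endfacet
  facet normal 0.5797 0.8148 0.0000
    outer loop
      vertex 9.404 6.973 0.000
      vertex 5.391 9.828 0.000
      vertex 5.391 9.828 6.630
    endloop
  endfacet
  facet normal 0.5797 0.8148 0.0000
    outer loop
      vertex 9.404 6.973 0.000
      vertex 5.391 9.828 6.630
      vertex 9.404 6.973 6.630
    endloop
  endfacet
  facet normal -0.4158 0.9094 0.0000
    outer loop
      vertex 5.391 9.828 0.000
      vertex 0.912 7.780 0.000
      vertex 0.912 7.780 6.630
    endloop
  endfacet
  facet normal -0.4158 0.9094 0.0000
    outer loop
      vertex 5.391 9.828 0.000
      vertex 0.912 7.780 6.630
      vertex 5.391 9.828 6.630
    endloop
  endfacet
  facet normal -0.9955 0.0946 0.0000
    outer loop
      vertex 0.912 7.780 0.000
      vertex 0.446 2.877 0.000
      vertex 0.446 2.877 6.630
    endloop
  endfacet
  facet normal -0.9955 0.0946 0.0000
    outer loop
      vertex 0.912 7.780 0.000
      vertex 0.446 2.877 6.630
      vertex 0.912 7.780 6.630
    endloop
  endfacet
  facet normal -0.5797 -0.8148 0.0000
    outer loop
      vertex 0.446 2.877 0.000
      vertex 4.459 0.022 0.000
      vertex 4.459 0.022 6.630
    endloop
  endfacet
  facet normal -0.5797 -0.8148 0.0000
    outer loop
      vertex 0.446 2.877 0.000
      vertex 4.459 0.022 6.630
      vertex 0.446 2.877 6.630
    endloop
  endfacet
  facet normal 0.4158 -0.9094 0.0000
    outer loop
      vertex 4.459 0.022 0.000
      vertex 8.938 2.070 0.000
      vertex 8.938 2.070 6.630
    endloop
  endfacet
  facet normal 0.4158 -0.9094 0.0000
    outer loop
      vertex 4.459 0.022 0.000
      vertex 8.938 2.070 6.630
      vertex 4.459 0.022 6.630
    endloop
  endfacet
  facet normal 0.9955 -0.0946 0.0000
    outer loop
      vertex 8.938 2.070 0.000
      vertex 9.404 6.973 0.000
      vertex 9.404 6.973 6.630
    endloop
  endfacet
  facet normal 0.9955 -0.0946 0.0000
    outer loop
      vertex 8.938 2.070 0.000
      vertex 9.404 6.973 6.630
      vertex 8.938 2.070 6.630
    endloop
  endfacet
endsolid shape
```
; perimeter-only toolpath
G21 ; units = mm
G90 ; absolute positioning
G28 ; home
; layer 1
G0 Z0.829
G0 X9.404 Y6.973
G1 X5.391 Y9.828
G1 X0.912 Y7.780
G1 X0.446 Y2.877
G1 X4.459 Y0.022
G1 X8.938 Y2.070
G1 X9.404 Y6.973
; layer 2
G0 Z1.657
G0 X9.404 Y6.973
G1 X5.391 Y9.828
G1 X0.912 Y7.780
G1 X0.446 Y2.877
G1 X4.459 Y0.022
G1 X8.938 Y2.070
G1 X9.404 Y6.973
; layer 3
G0 Z2.486
G0 X9.404 Y6.973
G1 X5.391 Y9.828
G1 X0.912 Y7.780
G1 X0.446 Y2.877
G1 X4.459 Y0.022
G1 X8.938 Y2.070
G1 X9.404 Y6.973
; layer 4
G0 Z3.315
G0 X9.404 Y6.973
G1 X5.391 Y9.828
G1 X0.912 Y7.780
G1 X0.446 Y2.877
G1 X4.459 Y0.022
G1 X8.938 Y2.070
G1 X9.404 Y6.973
; layer 5
G0 Z4.144
G0 X9.404 Y6.973
G1 X5.391 Y9.828
G1 X0.912 Y7.780
G1 X0.446 Y2.877
G1 X4.459 Y0.022
G1 X8.938 Y2.070
G1 X9.404 Y6.973
; layer 6
G0 Z4.973
G0 X9.404 Y6.973
G1 X5.391 Y9.828
G1 X0.912 Y7.780
G1 X0.446 Y2.877
G1 X4.459 Y0.022
G1 X8.938 Y2.070
G1 X9.404 Y6.973
; layer 7
G0 Z5.801
G0 X9.404 Y6.973
G1 X5.391 Y9.828
G1 X0.912 Y7.780
G1 X0.446 Y2.877
G1 X4.459 Y0.022
G1 X8.938 Y2.070
G1 X9.404 Y6.973
; layer 8
G0 Z6.630
G0 X9.404 Y6.973
G1 X5.391 Y9.828
G1 X0.912 Y7.780
G1 X0.446 Y2.877
G1 X4.459 Y0.022
G1 X8.938 Y2.070
G1 X9.404 Y6.973
M2 ; end

The solid is a regular 6-sided prism (a cylinder approximated with 6 flat sides), circumscribed radius ≈ 4.92 mm, height ≈ 6.63 mm. Slicing at Δz = 0.829 mm — 8 equal slices spanning the solid's height, so layer i sits at z = i·h/8 — gives 8 non-empty perimeters. Each is a 6-segment closed polygon; G0 lifts to the layer z and rapids to the start vertex, then G1 traces the edges.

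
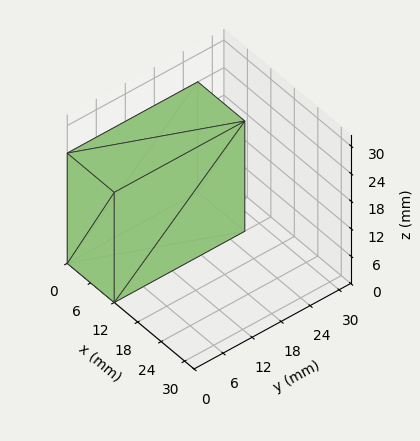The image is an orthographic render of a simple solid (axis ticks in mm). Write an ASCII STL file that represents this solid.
Reading the render: the shape is a rectangular box, roughly 12 × 27 mm footprint and 24 mm tall (dimensions read to the nearest mm from the axis ticks). For the STL, each face is triangulated and given an outward normal.

solid part
  facet normal 0.0000 0.0000 -1.0000
    outer loop
      vertex 12.00 27.00 0.00
      vertex 12.00 0.00 0.00
      vertex 0.00 0.00 0.00
    endloop
  endfacet
  facet normal 0.0000 0.0000 -1.0000
    outer loop
      vertex 0.00 27.00 0.00
      vertex 12.00 27.00 0.00
      vertex 0.00 0.00 0.00
    endloop
  endfacet
  facet normal 0.0000 0.0000 1.0000
    outer loop
      vertex 0.00 0.00 24.00
      vertex 12.00 0.00 24.00
      vertex 12.00 27.00 24.00
    endloop
  endfacet
  facet normal 0.0000 0.0000 1.0000
    outer loop
      vertex 0.00 0.00 24.00
      vertex 12.00 27.00 24.00
      vertex 0.00 27.00 24.00
    endloop
  endfacet
  facet normal 0.0000 -1.0000 0.0000
    outer loop
      vertex 0.00 0.00 0.00
      vertex 12.00 0.00 0.00
      vertex 12.00 0.00 24.00
    endloop
  endfacet
  facet normal 0.0000 -1.0000 0.0000
    outer loop
      vertex 0.00 0.00 0.00
      vertex 12.00 0.00 24.00
      vertex 0.00 0.00 24.00
    endloop
  endfacet
  facet normal 0.0000 1.0000 0.0000
    outer loop
      vertex 12.00 27.00 24.00
      vertex 12.00 27.00 0.00
      vertex 0.00 27.00 0.00
    endloop
  endfacet
  facet normal 0.0000 1.0000 0.0000
    outer loop
      vertex 0.00 27.00 24.00
      vertex 12.00 27.00 24.00
      vertex 0.00 27.00 0.00
    endloop
  endfacet
  facet normal -1.0000 0.0000 0.0000
    outer loop
      vertex 0.00 27.00 24.00
      vertex 0.00 27.00 0.00
      vertex 0.00 0.00 0.00
    endloop
  endfacet
  facet normal -1.0000 0.0000 0.0000
    outer loop
      vertex 0.00 0.00 24.00
      vertex 0.00 27.00 24.00
      vertex 0.00 0.00 0.00
    endloop
  endfacet
  facet normal 1.0000 0.0000 0.0000
    outer loop
      vertex 12.00 0.00 0.00
      vertex 12.00 27.00 0.00
      vertex 12.00 27.00 24.00
    endloop
  endfacet
  facet normal 1.0000 0.0000 0.0000
    outer loop
      vertex 12.00 0.00 0.00
      vertex 12.00 27.00 24.00
      vertex 12.00 0.00 24.00
    endloop
  endfacet
endsolid part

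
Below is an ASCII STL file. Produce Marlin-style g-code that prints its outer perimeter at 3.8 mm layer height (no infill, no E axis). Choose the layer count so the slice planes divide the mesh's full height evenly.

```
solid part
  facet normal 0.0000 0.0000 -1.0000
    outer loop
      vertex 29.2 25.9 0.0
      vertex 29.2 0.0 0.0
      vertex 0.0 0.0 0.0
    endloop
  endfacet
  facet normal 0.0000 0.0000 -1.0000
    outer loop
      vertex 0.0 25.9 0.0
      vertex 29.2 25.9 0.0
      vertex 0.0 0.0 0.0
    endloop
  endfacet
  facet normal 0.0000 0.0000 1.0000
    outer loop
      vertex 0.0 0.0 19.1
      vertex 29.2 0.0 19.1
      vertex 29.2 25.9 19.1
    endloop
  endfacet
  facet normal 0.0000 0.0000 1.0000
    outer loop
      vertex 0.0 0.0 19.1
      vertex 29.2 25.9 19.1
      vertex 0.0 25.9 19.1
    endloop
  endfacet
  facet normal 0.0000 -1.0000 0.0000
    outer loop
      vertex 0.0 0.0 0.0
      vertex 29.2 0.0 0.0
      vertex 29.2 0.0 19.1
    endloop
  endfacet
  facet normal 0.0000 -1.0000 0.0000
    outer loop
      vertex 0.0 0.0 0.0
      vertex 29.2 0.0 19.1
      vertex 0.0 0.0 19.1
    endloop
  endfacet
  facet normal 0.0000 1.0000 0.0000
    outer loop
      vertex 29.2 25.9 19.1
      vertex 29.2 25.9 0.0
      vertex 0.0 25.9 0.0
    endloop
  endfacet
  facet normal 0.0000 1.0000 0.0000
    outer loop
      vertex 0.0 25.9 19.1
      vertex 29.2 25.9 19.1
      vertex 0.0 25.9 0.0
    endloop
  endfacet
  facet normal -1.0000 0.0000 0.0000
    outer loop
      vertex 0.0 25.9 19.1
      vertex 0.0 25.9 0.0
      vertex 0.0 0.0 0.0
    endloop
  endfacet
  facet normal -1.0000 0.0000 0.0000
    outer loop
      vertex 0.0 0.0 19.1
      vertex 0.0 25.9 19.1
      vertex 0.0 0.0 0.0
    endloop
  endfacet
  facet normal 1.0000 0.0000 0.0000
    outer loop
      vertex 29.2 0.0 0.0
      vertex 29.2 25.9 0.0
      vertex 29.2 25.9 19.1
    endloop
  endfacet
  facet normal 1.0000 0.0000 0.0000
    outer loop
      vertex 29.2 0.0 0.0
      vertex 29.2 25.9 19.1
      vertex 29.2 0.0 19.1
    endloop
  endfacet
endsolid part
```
; perimeter-only toolpath
G21 ; units = mm
G90 ; absolute positioning
G28 ; home
; layer 1
G0 Z3.8
G0 X0.0 Y0.0
G1 X29.2 Y0.0
G1 X29.2 Y25.9
G1 X0.0 Y25.9
G1 X0.0 Y0.0
; layer 2
G0 Z7.6
G0 X0.0 Y0.0
G1 X29.2 Y0.0
G1 X29.2 Y25.9
G1 X0.0 Y25.9
G1 X0.0 Y0.0
; layer 3
G0 Z11.5
G0 X0.0 Y0.0
G1 X29.2 Y0.0
G1 X29.2 Y25.9
G1 X0.0 Y25.9
G1 X0.0 Y0.0
; layer 4
G0 Z15.3
G0 X0.0 Y0.0
G1 X29.2 Y0.0
G1 X29.2 Y25.9
G1 X0.0 Y25.9
G1 X0.0 Y0.0
; layer 5
G0 Z19.1
G0 X0.0 Y0.0
G1 X29.2 Y0.0
G1 X29.2 Y25.9
G1 X0.0 Y25.9
G1 X0.0 Y0.0
M2 ; end

The solid is a rectangular box, roughly 29.2 × 25.9 mm footprint and 19.1 mm tall. Slicing at Δz = 3.8 mm — 5 equal slices spanning the solid's height, so layer i sits at z = i·h/5 — gives 5 non-empty perimeters. Each is a 4-segment closed polygon; G0 lifts to the layer z and rapids to the start vertex, then G1 traces the edges.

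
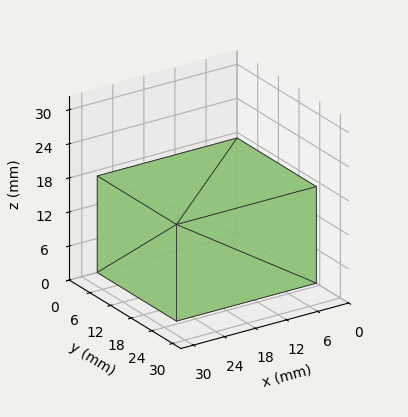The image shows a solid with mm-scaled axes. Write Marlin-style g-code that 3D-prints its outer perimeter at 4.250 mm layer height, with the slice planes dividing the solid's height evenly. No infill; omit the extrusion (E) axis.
Reading the render: the shape is a rectangular box, roughly 27 × 23 mm footprint and 17 mm tall (dimensions read to the nearest mm from the axis ticks). For the g-code, the solid's height is divided into equal slices at the stated Δz and each level perimeter traced with G1 moves after a G0 lift.

; perimeter-only toolpath
G21 ; units = mm
G90 ; absolute positioning
G28 ; home
; layer 1
G0 Z4.250
G0 X0.000 Y0.000
G1 X27.000 Y0.000
G1 X27.000 Y23.000
G1 X0.000 Y23.000
G1 X0.000 Y0.000
; layer 2
G0 Z8.500
G0 X0.000 Y0.000
G1 X27.000 Y0.000
G1 X27.000 Y23.000
G1 X0.000 Y23.000
G1 X0.000 Y0.000
; layer 3
G0 Z12.750
G0 X0.000 Y0.000
G1 X27.000 Y0.000
G1 X27.000 Y23.000
G1 X0.000 Y23.000
G1 X0.000 Y0.000
; layer 4
G0 Z17.000
G0 X0.000 Y0.000
G1 X27.000 Y0.000
G1 X27.000 Y23.000
G1 X0.000 Y23.000
G1 X0.000 Y0.000
M2 ; end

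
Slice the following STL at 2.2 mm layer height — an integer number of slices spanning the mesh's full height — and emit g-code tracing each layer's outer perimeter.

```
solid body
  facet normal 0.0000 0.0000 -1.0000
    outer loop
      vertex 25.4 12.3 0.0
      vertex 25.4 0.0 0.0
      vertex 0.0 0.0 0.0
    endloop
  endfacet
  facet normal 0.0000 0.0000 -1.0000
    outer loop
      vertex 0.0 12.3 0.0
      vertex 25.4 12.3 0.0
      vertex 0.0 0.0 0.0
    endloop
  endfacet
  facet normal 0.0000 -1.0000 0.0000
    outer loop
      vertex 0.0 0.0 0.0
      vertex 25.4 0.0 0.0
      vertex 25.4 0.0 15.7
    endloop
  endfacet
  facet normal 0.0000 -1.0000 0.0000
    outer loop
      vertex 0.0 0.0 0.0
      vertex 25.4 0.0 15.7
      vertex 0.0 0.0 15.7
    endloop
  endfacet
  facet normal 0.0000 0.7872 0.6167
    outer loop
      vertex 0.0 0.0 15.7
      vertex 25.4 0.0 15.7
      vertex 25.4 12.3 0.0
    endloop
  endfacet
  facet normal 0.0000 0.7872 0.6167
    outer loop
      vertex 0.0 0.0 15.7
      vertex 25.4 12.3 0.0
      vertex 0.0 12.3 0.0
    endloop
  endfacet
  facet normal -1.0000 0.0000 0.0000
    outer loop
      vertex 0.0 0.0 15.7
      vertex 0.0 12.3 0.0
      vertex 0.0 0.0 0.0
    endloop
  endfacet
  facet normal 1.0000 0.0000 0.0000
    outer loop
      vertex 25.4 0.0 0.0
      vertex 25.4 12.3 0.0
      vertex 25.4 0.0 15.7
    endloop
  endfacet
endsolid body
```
; perimeter-only toolpath
G21 ; units = mm
G90 ; absolute positioning
G28 ; home
; layer 1
G0 Z2.2
G0 X0.0 Y0.0
G1 X25.4 Y0.0
G1 X25.4 Y10.5
G1 X0.0 Y10.5
G1 X0.0 Y0.0
; layer 2
G0 Z4.5
G0 X0.0 Y0.0
G1 X25.4 Y0.0
G1 X25.4 Y8.8
G1 X0.0 Y8.8
G1 X0.0 Y0.0
; layer 3
G0 Z6.7
G0 X0.0 Y0.0
G1 X25.4 Y0.0
G1 X25.4 Y7.0
G1 X0.0 Y7.0
G1 X0.0 Y0.0
; layer 4
G0 Z9.0
G0 X0.0 Y0.0
G1 X25.4 Y0.0
G1 X25.4 Y5.3
G1 X0.0 Y5.3
G1 X0.0 Y0.0
; layer 5
G0 Z11.2
G0 X0.0 Y0.0
G1 X25.4 Y0.0
G1 X25.4 Y3.5
G1 X0.0 Y3.5
G1 X0.0 Y0.0
; layer 6
G0 Z13.5
G0 X0.0 Y0.0
G1 X25.4 Y0.0
G1 X25.4 Y1.8
G1 X0.0 Y1.8
G1 X0.0 Y0.0
M2 ; end

The solid is a wedge (ramp): 25.4 × 12.3 mm base, rising to 15.7 mm along the y=0 edge and sloping linearly to z=0 at y=12.3. Slicing at Δz = 2.2 mm — 7 equal slices spanning the solid's height, so layer i sits at z = i·h/7 — gives 6 non-empty perimeters. Each is a 4-segment closed polygon; G0 lifts to the layer z and rapids to the start vertex, then G1 traces the edges. The cross-section shrinks linearly with z (the slice at the apex is degenerate and omitted).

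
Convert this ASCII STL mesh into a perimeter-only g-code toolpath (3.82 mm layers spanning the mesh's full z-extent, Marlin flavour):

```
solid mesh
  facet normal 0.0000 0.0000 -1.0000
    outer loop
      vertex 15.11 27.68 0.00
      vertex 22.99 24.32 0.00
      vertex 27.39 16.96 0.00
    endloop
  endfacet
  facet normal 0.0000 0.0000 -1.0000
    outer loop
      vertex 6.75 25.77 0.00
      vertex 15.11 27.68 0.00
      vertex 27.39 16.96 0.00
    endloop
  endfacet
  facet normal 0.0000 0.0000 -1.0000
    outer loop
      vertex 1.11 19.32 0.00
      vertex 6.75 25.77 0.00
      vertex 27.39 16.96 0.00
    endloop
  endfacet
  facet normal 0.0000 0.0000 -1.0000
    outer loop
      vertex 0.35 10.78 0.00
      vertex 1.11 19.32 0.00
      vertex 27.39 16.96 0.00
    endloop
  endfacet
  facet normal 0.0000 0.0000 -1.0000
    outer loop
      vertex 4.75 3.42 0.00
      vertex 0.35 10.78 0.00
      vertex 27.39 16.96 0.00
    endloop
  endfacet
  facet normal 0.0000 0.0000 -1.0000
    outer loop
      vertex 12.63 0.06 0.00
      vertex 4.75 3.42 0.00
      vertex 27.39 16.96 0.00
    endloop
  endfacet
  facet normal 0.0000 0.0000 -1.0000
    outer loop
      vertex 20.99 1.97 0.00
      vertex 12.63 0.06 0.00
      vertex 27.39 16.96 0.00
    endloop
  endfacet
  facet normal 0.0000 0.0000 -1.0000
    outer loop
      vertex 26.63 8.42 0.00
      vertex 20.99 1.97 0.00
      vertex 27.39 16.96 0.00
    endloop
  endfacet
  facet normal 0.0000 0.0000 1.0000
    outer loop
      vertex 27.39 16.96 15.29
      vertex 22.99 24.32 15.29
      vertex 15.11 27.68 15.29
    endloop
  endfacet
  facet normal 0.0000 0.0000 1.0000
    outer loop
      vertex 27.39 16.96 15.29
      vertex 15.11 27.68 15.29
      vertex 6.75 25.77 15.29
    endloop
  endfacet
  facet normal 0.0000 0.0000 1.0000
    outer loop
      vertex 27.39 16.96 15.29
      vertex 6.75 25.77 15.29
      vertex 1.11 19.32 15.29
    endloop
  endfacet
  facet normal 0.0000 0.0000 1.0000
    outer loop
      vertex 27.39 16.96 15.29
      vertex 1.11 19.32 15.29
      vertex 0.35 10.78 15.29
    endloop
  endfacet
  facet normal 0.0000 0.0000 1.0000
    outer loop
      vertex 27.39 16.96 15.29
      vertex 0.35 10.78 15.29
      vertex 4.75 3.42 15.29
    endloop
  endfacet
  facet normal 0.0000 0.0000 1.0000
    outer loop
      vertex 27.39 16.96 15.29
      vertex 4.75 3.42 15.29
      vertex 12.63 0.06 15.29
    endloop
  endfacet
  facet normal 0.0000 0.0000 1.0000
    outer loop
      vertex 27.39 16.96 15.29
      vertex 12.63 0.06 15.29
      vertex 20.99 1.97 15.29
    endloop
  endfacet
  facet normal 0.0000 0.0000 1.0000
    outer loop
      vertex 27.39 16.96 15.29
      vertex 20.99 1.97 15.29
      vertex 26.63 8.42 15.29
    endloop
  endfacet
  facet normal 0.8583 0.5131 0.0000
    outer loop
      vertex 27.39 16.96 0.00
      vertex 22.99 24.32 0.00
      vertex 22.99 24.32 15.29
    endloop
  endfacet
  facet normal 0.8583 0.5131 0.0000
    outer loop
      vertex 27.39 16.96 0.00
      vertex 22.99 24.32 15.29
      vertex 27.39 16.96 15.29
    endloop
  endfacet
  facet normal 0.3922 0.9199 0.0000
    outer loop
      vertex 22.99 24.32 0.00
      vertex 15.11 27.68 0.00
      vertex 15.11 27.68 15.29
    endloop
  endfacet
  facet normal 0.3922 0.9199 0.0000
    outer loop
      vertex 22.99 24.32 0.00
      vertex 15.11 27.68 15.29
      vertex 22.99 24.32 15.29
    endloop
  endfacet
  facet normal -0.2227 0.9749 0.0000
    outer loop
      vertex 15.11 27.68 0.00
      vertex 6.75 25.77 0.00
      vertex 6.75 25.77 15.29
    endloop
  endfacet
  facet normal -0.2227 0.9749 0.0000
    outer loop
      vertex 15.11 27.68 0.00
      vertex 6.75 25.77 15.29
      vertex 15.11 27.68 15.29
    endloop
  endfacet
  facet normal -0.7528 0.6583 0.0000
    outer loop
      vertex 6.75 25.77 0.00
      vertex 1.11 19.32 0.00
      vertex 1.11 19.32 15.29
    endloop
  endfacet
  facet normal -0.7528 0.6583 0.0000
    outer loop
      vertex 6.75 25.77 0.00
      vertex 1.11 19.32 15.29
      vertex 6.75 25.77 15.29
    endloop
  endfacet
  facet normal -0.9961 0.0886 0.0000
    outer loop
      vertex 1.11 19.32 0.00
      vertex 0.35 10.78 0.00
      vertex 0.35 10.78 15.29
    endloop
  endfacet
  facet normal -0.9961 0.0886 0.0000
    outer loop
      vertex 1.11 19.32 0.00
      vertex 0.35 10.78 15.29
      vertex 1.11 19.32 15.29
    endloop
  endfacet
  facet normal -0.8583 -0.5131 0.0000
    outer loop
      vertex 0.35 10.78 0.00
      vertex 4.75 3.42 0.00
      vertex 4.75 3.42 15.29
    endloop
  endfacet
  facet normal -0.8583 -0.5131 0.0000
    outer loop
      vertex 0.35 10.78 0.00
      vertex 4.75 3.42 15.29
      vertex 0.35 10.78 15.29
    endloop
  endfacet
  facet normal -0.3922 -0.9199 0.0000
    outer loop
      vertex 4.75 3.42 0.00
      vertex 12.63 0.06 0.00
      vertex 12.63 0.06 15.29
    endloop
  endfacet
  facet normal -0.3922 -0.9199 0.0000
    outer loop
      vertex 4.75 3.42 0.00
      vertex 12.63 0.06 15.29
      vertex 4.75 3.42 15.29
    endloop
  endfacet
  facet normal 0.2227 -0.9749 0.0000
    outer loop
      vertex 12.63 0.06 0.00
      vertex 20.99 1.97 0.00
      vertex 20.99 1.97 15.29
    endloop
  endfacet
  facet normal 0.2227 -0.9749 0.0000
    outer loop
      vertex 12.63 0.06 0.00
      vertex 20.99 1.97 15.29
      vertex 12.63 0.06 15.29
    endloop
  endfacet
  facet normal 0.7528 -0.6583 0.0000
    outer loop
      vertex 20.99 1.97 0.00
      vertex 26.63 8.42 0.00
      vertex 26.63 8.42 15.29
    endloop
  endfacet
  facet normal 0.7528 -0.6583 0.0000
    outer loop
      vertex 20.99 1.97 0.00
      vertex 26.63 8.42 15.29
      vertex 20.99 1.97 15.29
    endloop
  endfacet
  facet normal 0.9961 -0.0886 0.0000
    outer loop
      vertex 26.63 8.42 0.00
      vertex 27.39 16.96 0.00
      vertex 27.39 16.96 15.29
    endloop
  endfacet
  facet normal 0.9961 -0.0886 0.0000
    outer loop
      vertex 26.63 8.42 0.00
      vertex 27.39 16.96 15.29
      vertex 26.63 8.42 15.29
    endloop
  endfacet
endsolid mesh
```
; perimeter-only toolpath
G21 ; units = mm
G90 ; absolute positioning
G28 ; home
; layer 1
G0 Z3.82
G0 X27.39 Y16.96
G1 X22.99 Y24.32
G1 X15.11 Y27.68
G1 X6.75 Y25.77
G1 X1.11 Y19.32
G1 X0.35 Y10.78
G1 X4.75 Y3.42
G1 X12.63 Y0.06
G1 X20.99 Y1.97
G1 X26.63 Y8.42
G1 X27.39 Y16.96
; layer 2
G0 Z7.64
G0 X27.39 Y16.96
G1 X22.99 Y24.32
G1 X15.11 Y27.68
G1 X6.75 Y25.77
G1 X1.11 Y19.32
G1 X0.35 Y10.78
G1 X4.75 Y3.42
G1 X12.63 Y0.06
G1 X20.99 Y1.97
G1 X26.63 Y8.42
G1 X27.39 Y16.96
; layer 3
G0 Z11.47
G0 X27.39 Y16.96
G1 X22.99 Y24.32
G1 X15.11 Y27.68
G1 X6.75 Y25.77
G1 X1.11 Y19.32
G1 X0.35 Y10.78
G1 X4.75 Y3.42
G1 X12.63 Y0.06
G1 X20.99 Y1.97
G1 X26.63 Y8.42
G1 X27.39 Y16.96
; layer 4
G0 Z15.29
G0 X27.39 Y16.96
G1 X22.99 Y24.32
G1 X15.11 Y27.68
G1 X6.75 Y25.77
G1 X1.11 Y19.32
G1 X0.35 Y10.78
G1 X4.75 Y3.42
G1 X12.63 Y0.06
G1 X20.99 Y1.97
G1 X26.63 Y8.42
G1 X27.39 Y16.96
M2 ; end

The solid is a regular 10-sided prism (a cylinder approximated with 10 flat sides), circumscribed radius ≈ 13.9 mm, height ≈ 15.3 mm. Slicing at Δz = 3.82 mm — 4 equal slices spanning the solid's height, so layer i sits at z = i·h/4 — gives 4 non-empty perimeters. Each is a 10-segment closed polygon; G0 lifts to the layer z and rapids to the start vertex, then G1 traces the edges.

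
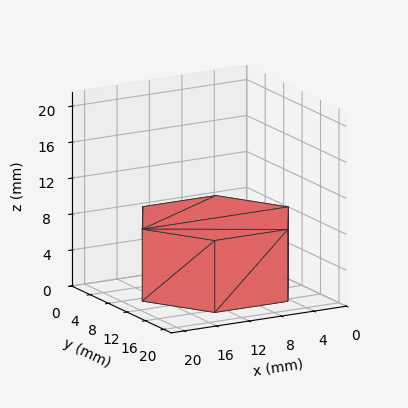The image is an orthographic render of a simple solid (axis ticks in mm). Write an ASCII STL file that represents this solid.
Reading the render: the shape is a regular 6-sided prism (a cylinder approximated with 6 flat sides), circumscribed radius ≈ 9 mm, height ≈ 8 mm (dimensions read to the nearest mm from the axis ticks). For the STL, each face is triangulated and given an outward normal.

solid part
  facet normal 0.0000 0.0000 -1.0000
    outer loop
      vertex 4.5 16.8 0.0
      vertex 13.5 16.8 0.0
      vertex 18.0 9.0 0.0
    endloop
  endfacet
  facet normal 0.0000 0.0000 -1.0000
    outer loop
      vertex 0.0 9.0 0.0
      vertex 4.5 16.8 0.0
      vertex 18.0 9.0 0.0
    endloop
  endfacet
  facet normal 0.0000 0.0000 -1.0000
    outer loop
      vertex 4.5 1.2 0.0
      vertex 0.0 9.0 0.0
      vertex 18.0 9.0 0.0
    endloop
  endfacet
  facet normal 0.0000 0.0000 -1.0000
    outer loop
      vertex 13.5 1.2 0.0
      vertex 4.5 1.2 0.0
      vertex 18.0 9.0 0.0
    endloop
  endfacet
  facet normal 0.0000 0.0000 1.0000
    outer loop
      vertex 18.0 9.0 8.0
      vertex 13.5 16.8 8.0
      vertex 4.5 16.8 8.0
    endloop
  endfacet
  facet normal 0.0000 0.0000 1.0000
    outer loop
      vertex 18.0 9.0 8.0
      vertex 4.5 16.8 8.0
      vertex 0.0 9.0 8.0
    endloop
  endfacet
  facet normal 0.0000 0.0000 1.0000
    outer loop
      vertex 18.0 9.0 8.0
      vertex 0.0 9.0 8.0
      vertex 4.5 1.2 8.0
    endloop
  endfacet
  facet normal 0.0000 0.0000 1.0000
    outer loop
      vertex 18.0 9.0 8.0
      vertex 4.5 1.2 8.0
      vertex 13.5 1.2 8.0
    endloop
  endfacet
  facet normal 0.8662 0.4997 0.0000
    outer loop
      vertex 18.0 9.0 0.0
      vertex 13.5 16.8 0.0
      vertex 13.5 16.8 8.0
    endloop
  endfacet
  facet normal 0.8662 0.4997 0.0000
    outer loop
      vertex 18.0 9.0 0.0
      vertex 13.5 16.8 8.0
      vertex 18.0 9.0 8.0
    endloop
  endfacet
  facet normal 0.0000 1.0000 0.0000
    outer loop
      vertex 13.5 16.8 0.0
      vertex 4.5 16.8 0.0
      vertex 4.5 16.8 8.0
    endloop
  endfacet
  facet normal 0.0000 1.0000 0.0000
    outer loop
      vertex 13.5 16.8 0.0
      vertex 4.5 16.8 8.0
      vertex 13.5 16.8 8.0
    endloop
  endfacet
  facet normal -0.8662 0.4997 0.0000
    outer loop
      vertex 4.5 16.8 0.0
      vertex 0.0 9.0 0.0
      vertex 0.0 9.0 8.0
    endloop
  endfacet
  facet normal -0.8662 0.4997 0.0000
    outer loop
      vertex 4.5 16.8 0.0
      vertex 0.0 9.0 8.0
      vertex 4.5 16.8 8.0
    endloop
  endfacet
  facet normal -0.8662 -0.4997 0.0000
    outer loop
      vertex 0.0 9.0 0.0
      vertex 4.5 1.2 0.0
      vertex 4.5 1.2 8.0
    endloop
  endfacet
  facet normal -0.8662 -0.4997 0.0000
    outer loop
      vertex 0.0 9.0 0.0
      vertex 4.5 1.2 8.0
      vertex 0.0 9.0 8.0
    endloop
  endfacet
  facet normal 0.0000 -1.0000 0.0000
    outer loop
      vertex 4.5 1.2 0.0
      vertex 13.5 1.2 0.0
      vertex 13.5 1.2 8.0
    endloop
  endfacet
  facet normal 0.0000 -1.0000 0.0000
    outer loop
      vertex 4.5 1.2 0.0
      vertex 13.5 1.2 8.0
      vertex 4.5 1.2 8.0
    endloop
  endfacet
  facet normal 0.8662 -0.4997 0.0000
    outer loop
      vertex 13.5 1.2 0.0
      vertex 18.0 9.0 0.0
      vertex 18.0 9.0 8.0
    endloop
  endfacet
  facet normal 0.8662 -0.4997 0.0000
    outer loop
      vertex 13.5 1.2 0.0
      vertex 18.0 9.0 8.0
      vertex 13.5 1.2 8.0
    endloop
  endfacet
endsolid part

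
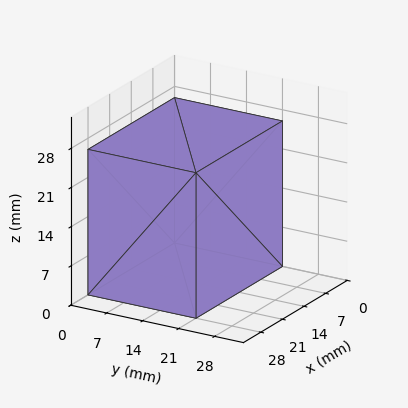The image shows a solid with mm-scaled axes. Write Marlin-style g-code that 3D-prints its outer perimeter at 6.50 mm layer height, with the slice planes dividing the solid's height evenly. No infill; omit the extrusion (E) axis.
Reading the render: the shape is a rectangular box, roughly 28 × 21 mm footprint and 26 mm tall (dimensions read to the nearest mm from the axis ticks). For the g-code, the solid's height is divided into equal slices at the stated Δz and each level perimeter traced with G1 moves after a G0 lift.

; perimeter-only toolpath
G21 ; units = mm
G90 ; absolute positioning
G28 ; home
; layer 1
G0 Z6.50
G0 X0.00 Y0.00
G1 X28.00 Y0.00
G1 X28.00 Y21.00
G1 X0.00 Y21.00
G1 X0.00 Y0.00
; layer 2
G0 Z13.00
G0 X0.00 Y0.00
G1 X28.00 Y0.00
G1 X28.00 Y21.00
G1 X0.00 Y21.00
G1 X0.00 Y0.00
; layer 3
G0 Z19.50
G0 X0.00 Y0.00
G1 X28.00 Y0.00
G1 X28.00 Y21.00
G1 X0.00 Y21.00
G1 X0.00 Y0.00
; layer 4
G0 Z26.00
G0 X0.00 Y0.00
G1 X28.00 Y0.00
G1 X28.00 Y21.00
G1 X0.00 Y21.00
G1 X0.00 Y0.00
M2 ; end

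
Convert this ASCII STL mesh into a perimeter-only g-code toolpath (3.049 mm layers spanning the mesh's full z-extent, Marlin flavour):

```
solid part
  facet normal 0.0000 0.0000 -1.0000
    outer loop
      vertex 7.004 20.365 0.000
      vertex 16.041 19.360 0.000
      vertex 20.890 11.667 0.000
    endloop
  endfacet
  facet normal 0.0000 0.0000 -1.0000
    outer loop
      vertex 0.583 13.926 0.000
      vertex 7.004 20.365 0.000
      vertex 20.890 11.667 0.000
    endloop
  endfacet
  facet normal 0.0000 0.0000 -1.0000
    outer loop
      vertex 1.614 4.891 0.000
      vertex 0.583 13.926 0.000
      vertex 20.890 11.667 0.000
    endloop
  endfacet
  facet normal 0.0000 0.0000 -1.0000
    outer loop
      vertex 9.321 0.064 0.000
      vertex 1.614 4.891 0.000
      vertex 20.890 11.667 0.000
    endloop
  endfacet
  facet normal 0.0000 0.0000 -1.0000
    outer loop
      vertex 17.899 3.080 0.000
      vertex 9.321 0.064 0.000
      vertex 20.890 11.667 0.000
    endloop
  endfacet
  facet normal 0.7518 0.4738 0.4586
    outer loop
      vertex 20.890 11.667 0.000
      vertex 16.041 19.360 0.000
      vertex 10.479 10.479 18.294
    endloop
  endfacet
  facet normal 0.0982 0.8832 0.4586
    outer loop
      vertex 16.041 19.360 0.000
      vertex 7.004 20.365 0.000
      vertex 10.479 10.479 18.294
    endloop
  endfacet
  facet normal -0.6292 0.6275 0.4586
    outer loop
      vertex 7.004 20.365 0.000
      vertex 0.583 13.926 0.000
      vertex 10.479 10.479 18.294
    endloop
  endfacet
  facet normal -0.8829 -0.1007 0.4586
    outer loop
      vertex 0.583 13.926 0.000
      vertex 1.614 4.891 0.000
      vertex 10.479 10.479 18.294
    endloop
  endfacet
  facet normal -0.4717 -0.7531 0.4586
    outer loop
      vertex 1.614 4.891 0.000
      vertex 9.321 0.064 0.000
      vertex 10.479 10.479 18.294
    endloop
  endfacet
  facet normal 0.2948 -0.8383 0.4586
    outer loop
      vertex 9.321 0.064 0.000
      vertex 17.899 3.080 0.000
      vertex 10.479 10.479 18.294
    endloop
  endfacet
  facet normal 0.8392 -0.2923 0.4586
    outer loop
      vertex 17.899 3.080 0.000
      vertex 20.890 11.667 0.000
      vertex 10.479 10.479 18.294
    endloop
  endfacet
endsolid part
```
; perimeter-only toolpath
G21 ; units = mm
G90 ; absolute positioning
G28 ; home
; layer 1
G0 Z3.049
G0 X19.155 Y11.469
G1 X15.114 Y17.880
G1 X7.583 Y18.717
G1 X2.232 Y13.351
G1 X3.091 Y5.822
G1 X9.514 Y1.800
G1 X16.662 Y4.313
G1 X19.155 Y11.469
; layer 2
G0 Z6.098
G0 X17.420 Y11.271
G1 X14.187 Y16.400
G1 X8.162 Y17.070
G1 X3.882 Y12.777
G1 X4.569 Y6.754
G1 X9.707 Y3.536
G1 X15.426 Y5.546
G1 X17.420 Y11.271
; layer 3
G0 Z9.147
G0 X15.684 Y11.073
G1 X13.260 Y14.919
G1 X8.741 Y15.422
G1 X5.531 Y12.203
G1 X6.046 Y7.685
G1 X9.900 Y5.271
G1 X14.189 Y6.779
G1 X15.684 Y11.073
; layer 4
G0 Z12.196
G0 X13.949 Y10.875
G1 X12.333 Y13.439
G1 X9.321 Y13.774
G1 X7.180 Y11.628
G1 X7.524 Y8.616
G1 X10.093 Y7.007
G1 X12.952 Y8.013
G1 X13.949 Y10.875
; layer 5
G0 Z15.245
G0 X12.214 Y10.677
G1 X11.406 Y11.959
G1 X9.900 Y12.127
G1 X8.830 Y11.053
G1 X9.001 Y9.548
G1 X10.286 Y8.743
G1 X11.716 Y9.246
G1 X12.214 Y10.677
M2 ; end

The solid is a regular 7-sided pyramid, base circumscribed radius ≈ 10.5 mm, apex at z ≈ 18.3 mm. Slicing at Δz = 3.049 mm — 6 equal slices spanning the solid's height, so layer i sits at z = i·h/6 — gives 5 non-empty perimeters. Each is a 7-segment closed polygon; G0 lifts to the layer z and rapids to the start vertex, then G1 traces the edges. The cross-section shrinks linearly with z (the slice at the apex is degenerate and omitted).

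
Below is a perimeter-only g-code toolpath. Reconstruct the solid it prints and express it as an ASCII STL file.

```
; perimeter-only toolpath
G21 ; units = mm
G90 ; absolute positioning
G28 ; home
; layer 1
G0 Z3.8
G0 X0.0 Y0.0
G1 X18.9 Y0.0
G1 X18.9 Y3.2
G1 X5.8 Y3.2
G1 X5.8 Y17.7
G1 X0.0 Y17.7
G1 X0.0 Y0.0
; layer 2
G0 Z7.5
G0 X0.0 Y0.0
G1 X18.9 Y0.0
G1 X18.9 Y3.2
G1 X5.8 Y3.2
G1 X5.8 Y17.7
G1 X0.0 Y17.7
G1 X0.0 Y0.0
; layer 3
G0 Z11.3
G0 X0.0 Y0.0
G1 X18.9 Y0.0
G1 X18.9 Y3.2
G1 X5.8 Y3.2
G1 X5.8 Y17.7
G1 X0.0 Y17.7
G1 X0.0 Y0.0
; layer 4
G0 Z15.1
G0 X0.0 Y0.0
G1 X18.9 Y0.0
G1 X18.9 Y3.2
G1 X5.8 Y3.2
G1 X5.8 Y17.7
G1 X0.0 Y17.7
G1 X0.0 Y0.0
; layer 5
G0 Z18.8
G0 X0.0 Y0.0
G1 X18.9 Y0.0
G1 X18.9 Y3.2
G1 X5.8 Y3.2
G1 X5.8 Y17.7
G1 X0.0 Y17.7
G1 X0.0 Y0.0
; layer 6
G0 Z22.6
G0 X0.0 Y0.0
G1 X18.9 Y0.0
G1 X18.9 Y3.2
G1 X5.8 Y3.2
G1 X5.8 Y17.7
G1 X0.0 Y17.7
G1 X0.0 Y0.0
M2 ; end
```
solid part
  facet normal 0.0000 0.0000 -1.0000
    outer loop
      vertex 18.9 3.2 0.0
      vertex 18.9 0.0 0.0
      vertex 0.0 0.0 0.0
    endloop
  endfacet
  facet normal 0.0000 0.0000 -1.0000
    outer loop
      vertex 5.8 3.2 0.0
      vertex 18.9 3.2 0.0
      vertex 0.0 0.0 0.0
    endloop
  endfacet
  facet normal 0.0000 0.0000 -1.0000
    outer loop
      vertex 5.8 17.7 0.0
      vertex 5.8 3.2 0.0
      vertex 0.0 0.0 0.0
    endloop
  endfacet
  facet normal 0.0000 0.0000 -1.0000
    outer loop
      vertex 0.0 17.7 0.0
      vertex 5.8 17.7 0.0
      vertex 0.0 0.0 0.0
    endloop
  endfacet
  facet normal 0.0000 0.0000 1.0000
    outer loop
      vertex 0.0 0.0 22.6
      vertex 18.9 0.0 22.6
      vertex 18.9 3.2 22.6
    endloop
  endfacet
  facet normal 0.0000 0.0000 1.0000
    outer loop
      vertex 0.0 0.0 22.6
      vertex 18.9 3.2 22.6
      vertex 5.8 3.2 22.6
    endloop
  endfacet
  facet normal 0.0000 0.0000 1.0000
    outer loop
      vertex 0.0 0.0 22.6
      vertex 5.8 3.2 22.6
      vertex 5.8 17.7 22.6
    endloop
  endfacet
  facet normal 0.0000 0.0000 1.0000
    outer loop
      vertex 0.0 0.0 22.6
      vertex 5.8 17.7 22.6
      vertex 0.0 17.7 22.6
    endloop
  endfacet
  facet normal 0.0000 -1.0000 0.0000
    outer loop
      vertex 0.0 0.0 0.0
      vertex 18.9 0.0 0.0
      vertex 18.9 0.0 22.6
    endloop
  endfacet
  facet normal 0.0000 -1.0000 0.0000
    outer loop
      vertex 0.0 0.0 0.0
      vertex 18.9 0.0 22.6
      vertex 0.0 0.0 22.6
    endloop
  endfacet
  facet normal 1.0000 0.0000 0.0000
    outer loop
      vertex 18.9 0.0 0.0
      vertex 18.9 3.2 0.0
      vertex 18.9 3.2 22.6
    endloop
  endfacet
  facet normal 1.0000 0.0000 0.0000
    outer loop
      vertex 18.9 0.0 0.0
      vertex 18.9 3.2 22.6
      vertex 18.9 0.0 22.6
    endloop
  endfacet
  facet normal 0.0000 1.0000 0.0000
    outer loop
      vertex 18.9 3.2 0.0
      vertex 5.8 3.2 0.0
      vertex 5.8 3.2 22.6
    endloop
  endfacet
  facet normal 0.0000 1.0000 0.0000
    outer loop
      vertex 18.9 3.2 0.0
      vertex 5.8 3.2 22.6
      vertex 18.9 3.2 22.6
    endloop
  endfacet
  facet normal 1.0000 0.0000 0.0000
    outer loop
      vertex 5.8 3.2 0.0
      vertex 5.8 17.7 0.0
      vertex 5.8 17.7 22.6
    endloop
  endfacet
  facet normal 1.0000 0.0000 0.0000
    outer loop
      vertex 5.8 3.2 0.0
      vertex 5.8 17.7 22.6
      vertex 5.8 3.2 22.6
    endloop
  endfacet
  facet normal 0.0000 1.0000 0.0000
    outer loop
      vertex 5.8 17.7 0.0
      vertex 0.0 17.7 0.0
      vertex 0.0 17.7 22.6
    endloop
  endfacet
  facet normal 0.0000 1.0000 0.0000
    outer loop
      vertex 5.8 17.7 0.0
      vertex 0.0 17.7 22.6
      vertex 5.8 17.7 22.6
    endloop
  endfacet
  facet normal -1.0000 0.0000 0.0000
    outer loop
      vertex 0.0 17.7 0.0
      vertex 0.0 0.0 0.0
      vertex 0.0 0.0 22.6
    endloop
  endfacet
  facet normal -1.0000 0.0000 0.0000
    outer loop
      vertex 0.0 17.7 0.0
      vertex 0.0 0.0 22.6
      vertex 0.0 17.7 22.6
    endloop
  endfacet
endsolid part

The G0 Z moves step by Δz≈3.8 mm. Every layer's G1 loop is the same polygon, so the solid is a straight extrusion of it from z=0 to z≈22.6. Closing with flat bottom and top caps and triangulating gives 20 facets — an L-shaped prism: outer 18.9 × 17.7 mm, arm thicknesses ≈ 3.2 mm (horizontal) and 5.8 mm (vertical), extruded 22.6 mm in z.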